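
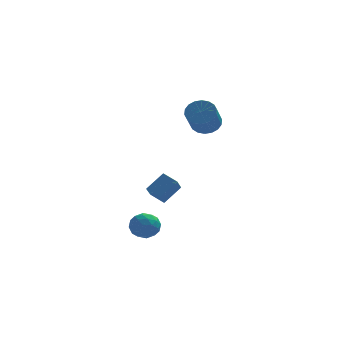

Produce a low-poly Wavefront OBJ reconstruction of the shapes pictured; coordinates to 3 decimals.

v -4.727 -0.627 -3.453
v -4.306 -0.208 -4.107
v -3.674 -1.592 -3.393
v -3.253 -1.173 -4.047
v -3.322 -0.794 -3.252
v -3.972 -0.198 -3.289
v -4.008 -1.602 -4.211
v -4.658 -1.006 -4.248
v -3.862 -0.811 -4.575
v -3.438 -0.312 -3.983
v -4.542 -1.488 -3.517
v -4.118 -0.989 -2.925
v -4.609 -0.333 -3.785
v -3.371 -1.467 -3.715
v -3.411 -1.244 -3.248
v -3.164 -0.998 -3.632
v -4.412 -0.327 -3.304
v -4.165 -0.081 -3.689
v -3.587 -0.425 -3.187
v -3.815 -1.719 -3.811
v -3.568 -1.473 -4.196
v -4.816 -0.802 -3.868
v -4.569 -0.556 -4.252
v -4.393 -1.375 -4.313
v -4.1 -0.441 -4.445
v -3.482 -1.008 -4.41
v -3.925 -1.26 -4.506
v -4.308 -0.91 -4.528
v -3.851 -0.148 -4.097
v -3.232 -0.715 -4.062
v -3.272 -0.492 -3.595
v -3.655 -0.141 -3.616
v -3.59 -0.502 -4.372
v -4.748 -1.085 -3.438
v -4.129 -1.652 -3.403
v -4.325 -1.659 -3.884
v -4.708 -1.308 -3.905
v -4.498 -0.792 -3.09
v -3.88 -1.359 -3.055
v -3.672 -0.89 -2.972
v -4.055 -0.54 -2.994
v -4.39 -1.298 -3.128
v -0.557 2.509 2.359
v 0.288 2.423 2.545
v -0.098 1.146 3.708
v -0.943 1.231 3.521
v 0.171 2.69 2.799
v -0.215 1.413 3.962
v -0.091 2.921 2.966
v -0.477 1.644 4.129
v -0.445 3.071 3.013
v -0.831 1.793 4.176
v -0.821 3.109 2.93
v -1.207 1.832 4.093
v -1.145 3.028 2.734
v -1.531 1.751 3.897
v -1.353 2.845 2.463
v -1.739 1.567 3.626
v -1.402 2.594 2.172
v -1.788 1.317 3.335
v -1.285 2.327 1.918
v -1.671 1.05 3.081
v -1.023 2.096 1.751
v -1.409 0.819 2.914
v -0.669 1.947 1.704
v -1.055 0.669 2.867
v -0.293 1.908 1.787
v -0.679 0.631 2.95
v 0.031 1.989 1.983
v -0.355 0.712 3.146
v 0.239 2.173 2.254
v -0.147 0.895 3.417
v -3.614 0.68 -2.156
v -3.872 -0.193 -1.39
v -2.699 1.186 -1.272
v -2.956 0.313 -0.505
v -2.924 0.127 -2.555
v -3.181 -0.746 -1.788
v -2.008 0.633 -1.67
v -2.266 -0.24 -0.904
f 1 38 17
f 38 12 41
f 17 41 6
f 38 41 17
f 1 17 13
f 17 6 18
f 13 18 2
f 17 18 13
f 1 13 22
f 13 2 23
f 22 23 8
f 13 23 22
f 1 22 34
f 22 8 37
f 34 37 11
f 22 37 34
f 1 34 38
f 34 11 42
f 38 42 12
f 34 42 38
f 2 18 29
f 18 6 32
f 29 32 10
f 18 32 29
f 6 41 19
f 41 12 40
f 19 40 5
f 41 40 19
f 12 42 39
f 42 11 35
f 39 35 3
f 42 35 39
f 11 37 36
f 37 8 24
f 36 24 7
f 37 24 36
f 8 23 28
f 23 2 25
f 28 25 9
f 23 25 28
f 4 30 16
f 30 10 31
f 16 31 5
f 30 31 16
f 4 16 14
f 16 5 15
f 14 15 3
f 16 15 14
f 4 14 21
f 14 3 20
f 21 20 7
f 14 20 21
f 4 21 26
f 21 7 27
f 26 27 9
f 21 27 26
f 4 26 30
f 26 9 33
f 30 33 10
f 26 33 30
f 5 31 19
f 31 10 32
f 19 32 6
f 31 32 19
f 3 15 39
f 15 5 40
f 39 40 12
f 15 40 39
f 7 20 36
f 20 3 35
f 36 35 11
f 20 35 36
f 9 27 28
f 27 7 24
f 28 24 8
f 27 24 28
f 10 33 29
f 33 9 25
f 29 25 2
f 33 25 29
f 44 43 47
f 44 47 45
f 45 47 48
f 45 48 46
f 47 43 49
f 47 49 48
f 48 49 50
f 48 50 46
f 49 43 51
f 49 51 50
f 50 51 52
f 50 52 46
f 51 43 53
f 51 53 52
f 52 53 54
f 52 54 46
f 53 43 55
f 53 55 54
f 54 55 56
f 54 56 46
f 55 43 57
f 55 57 56
f 56 57 58
f 56 58 46
f 57 43 59
f 57 59 58
f 58 59 60
f 58 60 46
f 59 43 61
f 59 61 60
f 60 61 62
f 60 62 46
f 61 43 63
f 61 63 62
f 62 63 64
f 62 64 46
f 63 43 65
f 63 65 64
f 64 65 66
f 64 66 46
f 65 43 67
f 65 67 66
f 66 67 68
f 66 68 46
f 67 43 69
f 67 69 68
f 68 69 70
f 68 70 46
f 69 43 71
f 69 71 70
f 70 71 72
f 70 72 46
f 71 43 44
f 71 44 72
f 72 44 45
f 72 45 46
f 74 76 73
f 77 74 73
f 73 76 75
f 75 77 73
f 74 80 76
f 78 74 77
f 78 80 74
f 76 80 75
f 79 77 75
f 75 80 79
f 79 78 77
f 80 78 79



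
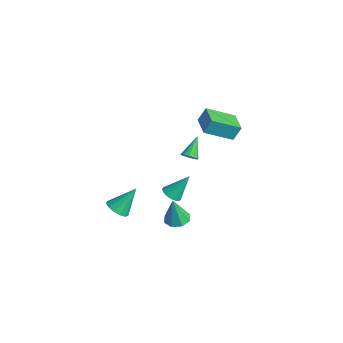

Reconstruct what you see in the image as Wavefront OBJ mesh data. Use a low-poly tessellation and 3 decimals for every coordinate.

v -3.525 -1.671 -4.529
v -3.013 -2.17 -4.128
v -3.435 -0.409 -3.071
v -2.748 -1.892 -4.385
v -2.73 -1.544 -4.688
v -2.965 -1.236 -4.94
v -3.377 -1.066 -5.062
v -3.836 -1.088 -5.014
v -4.196 -1.295 -4.813
v -4.343 -1.622 -4.521
v -4.23 -1.964 -4.232
v -3.894 -2.213 -4.037
v -3.44 -2.29 -3.998
v 0.492 -0.219 -0.406
v 0.958 0.108 -0.74
v 0.748 0.819 0.966
v 0.747 0.242 -0.803
v 0.498 0.306 -0.805
v 0.248 0.291 -0.747
v 0.035 0.197 -0.636
v -0.109 0.04 -0.491
v -0.161 -0.156 -0.333
v -0.113 -0.362 -0.185
v 0.026 -0.546 -0.072
v 0.237 -0.681 -0.009
v 0.486 -0.745 -0.007
v 0.736 -0.729 -0.066
v 0.95 -0.636 -0.176
v 1.093 -0.479 -0.322
v 1.145 -0.283 -0.48
v 1.098 -0.077 -0.627
v -1.352 2.597 3.756
v -1.269 3.089 4.669
v -0.758 4.237 2.819
v -0.675 4.729 3.731
v 0.055 2.151 3.869
v 0.138 2.643 4.781
v 0.649 3.791 2.931
v 0.732 4.283 3.844
v -3.154 3.101 -1.382
v -2.842 2.895 -0.952
v -3.866 4.079 -0.398
v -2.675 3.14 -1.075
v -2.66 3.373 -1.295
v -2.802 3.519 -1.544
v -3.055 3.533 -1.74
v -3.34 3.41 -1.824
v -3.565 3.188 -1.767
v -3.66 2.939 -1.588
v -3.594 2.741 -1.343
v -3.388 2.658 -1.111
v -3.108 2.715 -0.965
v 0.581 0.104 -2.845
v 1.049 -0.553 -2.916
v 0.499 -0.144 -1.075
v 1.379 -0.036 -2.828
v 1.241 0.564 -2.75
v 0.717 0.894 -2.728
v 0.113 0.761 -2.775
v -0.217 0.244 -2.863
v -0.079 -0.356 -2.94
v 0.445 -0.686 -2.962
f 2 1 4
f 2 4 3
f 4 1 5
f 4 5 3
f 5 1 6
f 5 6 3
f 6 1 7
f 6 7 3
f 7 1 8
f 7 8 3
f 8 1 9
f 8 9 3
f 9 1 10
f 9 10 3
f 10 1 11
f 10 11 3
f 11 1 12
f 11 12 3
f 12 1 13
f 12 13 3
f 13 1 2
f 13 2 3
f 15 14 17
f 15 17 16
f 17 14 18
f 17 18 16
f 18 14 19
f 18 19 16
f 19 14 20
f 19 20 16
f 20 14 21
f 20 21 16
f 21 14 22
f 21 22 16
f 22 14 23
f 22 23 16
f 23 14 24
f 23 24 16
f 24 14 25
f 24 25 16
f 25 14 26
f 25 26 16
f 26 14 27
f 26 27 16
f 27 14 28
f 27 28 16
f 28 14 29
f 28 29 16
f 29 14 30
f 29 30 16
f 30 14 31
f 30 31 16
f 31 14 15
f 31 15 16
f 33 35 32
f 36 33 32
f 32 35 34
f 34 36 32
f 33 39 35
f 37 33 36
f 37 39 33
f 35 39 34
f 38 36 34
f 34 39 38
f 38 37 36
f 39 37 38
f 41 40 43
f 41 43 42
f 43 40 44
f 43 44 42
f 44 40 45
f 44 45 42
f 45 40 46
f 45 46 42
f 46 40 47
f 46 47 42
f 47 40 48
f 47 48 42
f 48 40 49
f 48 49 42
f 49 40 50
f 49 50 42
f 50 40 51
f 50 51 42
f 51 40 52
f 51 52 42
f 52 40 41
f 52 41 42
f 54 53 56
f 54 56 55
f 56 53 57
f 56 57 55
f 57 53 58
f 57 58 55
f 58 53 59
f 58 59 55
f 59 53 60
f 59 60 55
f 60 53 61
f 60 61 55
f 61 53 62
f 61 62 55
f 62 53 54
f 62 54 55



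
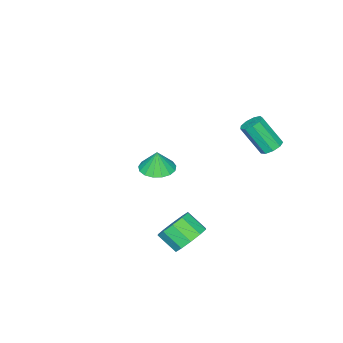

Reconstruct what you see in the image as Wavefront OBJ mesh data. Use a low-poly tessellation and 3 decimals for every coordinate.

v -1.514 -3.372 -3.229
v -0.746 -3.801 -3.258
v -1.446 -3.328 -2.111
v -0.635 -3.395 -3.28
v -0.726 -2.984 -3.291
v -0.998 -2.662 -3.288
v -1.387 -2.502 -3.271
v -1.806 -2.542 -3.244
v -2.157 -2.772 -3.214
v -2.361 -3.14 -3.187
v -2.371 -3.561 -3.17
v -2.185 -3.938 -3.166
v -1.844 -4.186 -3.176
v -1.428 -4.248 -3.199
v -1.032 -4.109 -3.228
v 2.826 2.073 -2.92
v 3.707 2.268 -2.804
v 3.816 1.361 -2.105
v 2.934 1.167 -2.22
v 3.416 2.539 -2.407
v 3.525 1.633 -1.708
v 2.899 2.633 -2.206
v 3.008 1.726 -1.506
v 2.355 2.513 -2.277
v 2.463 1.606 -1.578
v 1.99 2.225 -2.594
v 2.098 1.318 -1.894
v 1.944 1.879 -3.035
v 2.053 0.972 -2.336
v 2.235 1.607 -3.432
v 2.344 0.701 -2.733
v 2.752 1.514 -3.634
v 2.861 0.607 -2.934
v 3.297 1.634 -3.562
v 3.405 0.727 -2.863
v 3.662 1.922 -3.246
v 3.77 1.015 -2.546
v -2.12 2.623 0.561
v -1.552 2.714 0.489
v -1.232 1.807 1.867
v -1.8 1.717 1.939
v -1.707 3.001 0.714
v -1.387 2.094 2.092
v -2.056 3.112 0.868
v -1.736 2.205 2.245
v -2.435 2.994 0.878
v -2.115 2.087 2.256
v -2.666 2.702 0.74
v -2.346 1.796 2.118
v -2.642 2.374 0.518
v -2.322 1.467 1.896
v -2.374 2.163 0.317
v -2.054 1.256 1.694
v -1.987 2.167 0.23
v -1.667 1.26 1.607
v -1.662 2.384 0.298
v -1.342 1.478 1.675
f 2 1 4
f 2 4 3
f 4 1 5
f 4 5 3
f 5 1 6
f 5 6 3
f 6 1 7
f 6 7 3
f 7 1 8
f 7 8 3
f 8 1 9
f 8 9 3
f 9 1 10
f 9 10 3
f 10 1 11
f 10 11 3
f 11 1 12
f 11 12 3
f 12 1 13
f 12 13 3
f 13 1 14
f 13 14 3
f 14 1 15
f 14 15 3
f 15 1 2
f 15 2 3
f 17 16 20
f 17 20 18
f 18 20 21
f 18 21 19
f 20 16 22
f 20 22 21
f 21 22 23
f 21 23 19
f 22 16 24
f 22 24 23
f 23 24 25
f 23 25 19
f 24 16 26
f 24 26 25
f 25 26 27
f 25 27 19
f 26 16 28
f 26 28 27
f 27 28 29
f 27 29 19
f 28 16 30
f 28 30 29
f 29 30 31
f 29 31 19
f 30 16 32
f 30 32 31
f 31 32 33
f 31 33 19
f 32 16 34
f 32 34 33
f 33 34 35
f 33 35 19
f 34 16 36
f 34 36 35
f 35 36 37
f 35 37 19
f 36 16 17
f 36 17 37
f 37 17 18
f 37 18 19
f 39 38 42
f 39 42 40
f 40 42 43
f 40 43 41
f 42 38 44
f 42 44 43
f 43 44 45
f 43 45 41
f 44 38 46
f 44 46 45
f 45 46 47
f 45 47 41
f 46 38 48
f 46 48 47
f 47 48 49
f 47 49 41
f 48 38 50
f 48 50 49
f 49 50 51
f 49 51 41
f 50 38 52
f 50 52 51
f 51 52 53
f 51 53 41
f 52 38 54
f 52 54 53
f 53 54 55
f 53 55 41
f 54 38 56
f 54 56 55
f 55 56 57
f 55 57 41
f 56 38 39
f 56 39 57
f 57 39 40
f 57 40 41



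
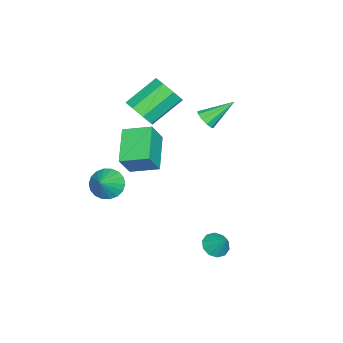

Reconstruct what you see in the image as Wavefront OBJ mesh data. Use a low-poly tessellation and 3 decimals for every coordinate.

v -2.703 0.239 1.38
v -2.458 -0.067 1.899
v -3.477 1.521 2.5
v -2.188 0.204 1.776
v -2.115 0.488 1.502
v -2.266 0.677 1.181
v -2.584 0.698 0.936
v -2.947 0.544 0.861
v -3.217 0.274 0.985
v -3.29 -0.01 1.259
v -3.139 -0.199 1.58
v -2.822 -0.221 1.824
v 3.404 -2.835 0.199
v 3.936 -2.491 -0.454
v 4.456 -2.825 1.061
v 3.787 -2.159 -0.276
v 3.562 -1.962 -0.003
v 3.305 -1.937 0.31
v 3.069 -2.09 0.6
v 2.898 -2.391 0.812
v 2.828 -2.779 0.902
v 2.872 -3.179 0.853
v 3.021 -3.51 0.674
v 3.246 -3.708 0.402
v 3.502 -3.733 0.089
v 3.739 -3.58 -0.202
v 3.909 -3.279 -0.413
v 3.98 -2.891 -0.503
v 2.543 2.427 -3.778
v 3.118 1.952 -3.7
v 2.977 3.113 -2.802
v 3.248 2.286 -3.993
v 3.109 2.675 -4.204
v 2.753 2.969 -4.252
v 2.318 3.055 -4.12
v 1.968 2.902 -3.857
v 1.838 2.567 -3.564
v 1.977 2.179 -3.353
v 2.333 1.885 -3.304
v 2.768 1.798 -3.437
v -1.762 -3.317 -0.34
v -1.915 -1.78 0.116
v 0.112 -2.838 -1.324
v -0.041 -1.302 -0.868
v -1.019 -3.618 0.928
v -1.172 -2.082 1.384
v 0.855 -3.14 -0.056
v 0.702 -1.603 0.4
v -1.727 -2.956 1.81
v -1.125 -3.094 2.597
v -2.452 -1.922 3.817
v -3.053 -1.784 3.03
v -0.942 -2.469 2.195
v -2.269 -1.297 3.415
v -1.219 -2.129 1.568
v -2.546 -0.957 2.787
v -1.793 -2.274 1.082
v -3.12 -1.101 2.302
v -2.328 -2.818 1.023
v -3.655 -1.646 2.243
v -2.511 -3.443 1.425
v -3.838 -2.271 2.645
v -2.234 -3.783 2.053
v -3.561 -2.611 3.272
v -1.66 -3.639 2.538
v -2.987 -2.466 3.758
f 2 1 4
f 2 4 3
f 4 1 5
f 4 5 3
f 5 1 6
f 5 6 3
f 6 1 7
f 6 7 3
f 7 1 8
f 7 8 3
f 8 1 9
f 8 9 3
f 9 1 10
f 9 10 3
f 10 1 11
f 10 11 3
f 11 1 12
f 11 12 3
f 12 1 2
f 12 2 3
f 14 13 16
f 14 16 15
f 16 13 17
f 16 17 15
f 17 13 18
f 17 18 15
f 18 13 19
f 18 19 15
f 19 13 20
f 19 20 15
f 20 13 21
f 20 21 15
f 21 13 22
f 21 22 15
f 22 13 23
f 22 23 15
f 23 13 24
f 23 24 15
f 24 13 25
f 24 25 15
f 25 13 26
f 25 26 15
f 26 13 27
f 26 27 15
f 27 13 28
f 27 28 15
f 28 13 14
f 28 14 15
f 30 29 32
f 30 32 31
f 32 29 33
f 32 33 31
f 33 29 34
f 33 34 31
f 34 29 35
f 34 35 31
f 35 29 36
f 35 36 31
f 36 29 37
f 36 37 31
f 37 29 38
f 37 38 31
f 38 29 39
f 38 39 31
f 39 29 40
f 39 40 31
f 40 29 30
f 40 30 31
f 42 44 41
f 45 42 41
f 41 44 43
f 43 45 41
f 42 48 44
f 46 42 45
f 46 48 42
f 44 48 43
f 47 45 43
f 43 48 47
f 47 46 45
f 48 46 47
f 50 49 53
f 50 53 51
f 51 53 54
f 51 54 52
f 53 49 55
f 53 55 54
f 54 55 56
f 54 56 52
f 55 49 57
f 55 57 56
f 56 57 58
f 56 58 52
f 57 49 59
f 57 59 58
f 58 59 60
f 58 60 52
f 59 49 61
f 59 61 60
f 60 61 62
f 60 62 52
f 61 49 63
f 61 63 62
f 62 63 64
f 62 64 52
f 63 49 65
f 63 65 64
f 64 65 66
f 64 66 52
f 65 49 50
f 65 50 66
f 66 50 51
f 66 51 52



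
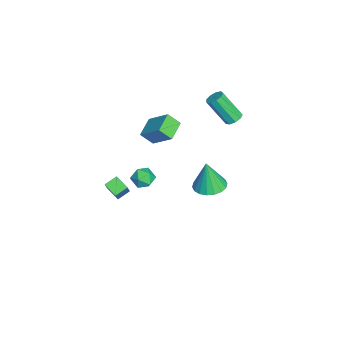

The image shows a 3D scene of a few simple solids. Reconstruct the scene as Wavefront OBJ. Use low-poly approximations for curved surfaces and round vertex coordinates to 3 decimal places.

v -2.874 -0.421 1.113
v -2.874 -1.137 1.839
v -2.142 0.695 2.213
v -2.142 -0.021 2.94
v -1.678 -0.819 0.72
v -1.678 -1.535 1.447
v -0.946 0.297 1.821
v -0.946 -0.419 2.547
v 1.835 -2.388 0.49
v 2.749 -2.414 1.655
v 2.383 -1.76 0.075
v 3.296 -1.787 1.24
v 2.264 -2.993 0.14
v 3.177 -3.02 1.305
v 2.811 -2.366 -0.275
v 3.725 -2.392 0.89
v -2.574 3.648 2.412
v -2.038 3.758 2.571
v -2.289 2.642 4.187
v -2.826 2.532 4.028
v -2.279 4.027 2.719
v -2.53 2.91 4.335
v -2.658 4.118 2.724
v -2.909 3.002 4.34
v -2.998 3.99 2.582
v -3.249 2.873 4.198
v -3.14 3.702 2.361
v -3.391 2.585 3.977
v -3.017 3.388 2.164
v -3.268 2.272 3.78
v -2.687 3.197 2.083
v -2.938 2.08 3.699
v -2.305 3.216 2.156
v -2.556 2.1 3.772
v -2.048 3.438 2.349
v -2.299 2.322 3.964
v 1.999 -0.353 1.039
v 2.306 -0.668 1.642
v 1.954 -1.432 0.498
v 2.261 -1.747 1.101
v 1.566 -1.476 1.134
v 1.594 -0.809 1.468
v 2.666 -1.291 0.672
v 2.694 -0.624 1.006
v 2.718 -1.248 1.415
v 2.038 -1.362 1.701
v 2.222 -0.738 0.439
v 1.542 -0.852 0.725
v -3.873 2.286 -4.878
v -3.325 1.419 -4.975
v -3.887 2.054 -2.882
v -3.001 1.741 -4.936
v -2.85 2.17 -4.885
v -2.901 2.623 -4.833
v -3.145 3.008 -4.79
v -3.533 3.251 -4.764
v -3.989 3.302 -4.761
v -4.421 3.152 -4.782
v -4.746 2.831 -4.821
v -4.897 2.401 -4.872
v -4.846 1.948 -4.924
v -4.602 1.563 -4.967
v -4.214 1.32 -4.992
v -3.758 1.269 -4.995
f 2 4 1
f 5 2 1
f 1 4 3
f 3 5 1
f 2 8 4
f 6 2 5
f 6 8 2
f 4 8 3
f 7 5 3
f 3 8 7
f 7 6 5
f 8 6 7
f 10 12 9
f 13 10 9
f 9 12 11
f 11 13 9
f 10 16 12
f 14 10 13
f 14 16 10
f 12 16 11
f 15 13 11
f 11 16 15
f 15 14 13
f 16 14 15
f 18 17 21
f 18 21 19
f 19 21 22
f 19 22 20
f 21 17 23
f 21 23 22
f 22 23 24
f 22 24 20
f 23 17 25
f 23 25 24
f 24 25 26
f 24 26 20
f 25 17 27
f 25 27 26
f 26 27 28
f 26 28 20
f 27 17 29
f 27 29 28
f 28 29 30
f 28 30 20
f 29 17 31
f 29 31 30
f 30 31 32
f 30 32 20
f 31 17 33
f 31 33 32
f 32 33 34
f 32 34 20
f 33 17 35
f 33 35 34
f 34 35 36
f 34 36 20
f 35 17 18
f 35 18 36
f 36 18 19
f 36 19 20
f 37 48 42
f 37 42 38
f 37 38 44
f 37 44 47
f 37 47 48
f 38 42 46
f 42 48 41
f 48 47 39
f 47 44 43
f 44 38 45
f 40 46 41
f 40 41 39
f 40 39 43
f 40 43 45
f 40 45 46
f 41 46 42
f 39 41 48
f 43 39 47
f 45 43 44
f 46 45 38
f 50 49 52
f 50 52 51
f 52 49 53
f 52 53 51
f 53 49 54
f 53 54 51
f 54 49 55
f 54 55 51
f 55 49 56
f 55 56 51
f 56 49 57
f 56 57 51
f 57 49 58
f 57 58 51
f 58 49 59
f 58 59 51
f 59 49 60
f 59 60 51
f 60 49 61
f 60 61 51
f 61 49 62
f 61 62 51
f 62 49 63
f 62 63 51
f 63 49 64
f 63 64 51
f 64 49 50
f 64 50 51



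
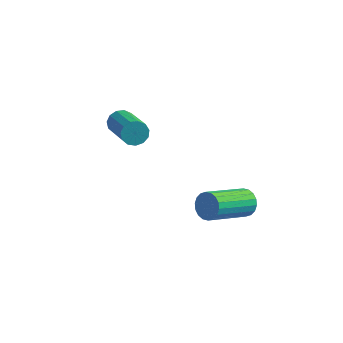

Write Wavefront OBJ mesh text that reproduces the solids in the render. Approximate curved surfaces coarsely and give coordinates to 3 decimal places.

v 1.278 -0.075 -2.733
v 1.754 -0.102 -2.306
v 0.778 -1.731 -1.32
v 0.302 -1.705 -1.747
v 1.571 0.08 -2.186
v 0.596 -1.549 -1.2
v 1.33 0.232 -2.174
v 0.355 -1.398 -1.188
v 1.079 0.322 -2.273
v 0.103 -1.307 -1.287
v 0.867 0.334 -2.463
v -0.108 -1.295 -1.476
v 0.736 0.265 -2.706
v -0.239 -1.364 -1.72
v 0.713 0.128 -2.955
v -0.262 -1.501 -1.969
v 0.802 -0.049 -3.16
v -0.174 -1.678 -2.174
v 0.984 -0.231 -3.28
v 0.009 -1.86 -2.294
v 1.225 -0.382 -3.292
v 0.25 -2.012 -2.306
v 1.477 -0.473 -3.193
v 0.501 -2.102 -2.207
v 1.688 -0.485 -3.004
v 0.713 -2.114 -2.017
v 1.819 -0.416 -2.76
v 0.844 -2.045 -1.774
v 1.842 -0.279 -2.511
v 0.867 -1.908 -1.525
v -4.184 0.628 -0.097
v -3.834 0.61 -0.56
v -2.647 -0.806 0.395
v -2.996 -0.788 0.857
v -3.714 0.842 -0.363
v -2.527 -0.574 0.592
v -3.744 1.007 -0.082
v -2.557 -0.41 0.873
v -3.914 1.051 0.194
v -2.727 -0.365 1.149
v -4.169 0.961 0.378
v -2.982 -0.455 1.332
v -4.428 0.765 0.41
v -3.241 -0.651 1.365
v -4.61 0.526 0.282
v -3.423 -0.89 1.237
v -4.657 0.319 0.033
v -3.47 -1.097 0.988
v -4.553 0.211 -0.257
v -3.366 -1.206 0.698
v -4.332 0.235 -0.497
v -3.145 -1.182 0.458
v -4.064 0.383 -0.609
v -2.877 -1.033 0.345
f 2 1 5
f 2 5 3
f 3 5 6
f 3 6 4
f 5 1 7
f 5 7 6
f 6 7 8
f 6 8 4
f 7 1 9
f 7 9 8
f 8 9 10
f 8 10 4
f 9 1 11
f 9 11 10
f 10 11 12
f 10 12 4
f 11 1 13
f 11 13 12
f 12 13 14
f 12 14 4
f 13 1 15
f 13 15 14
f 14 15 16
f 14 16 4
f 15 1 17
f 15 17 16
f 16 17 18
f 16 18 4
f 17 1 19
f 17 19 18
f 18 19 20
f 18 20 4
f 19 1 21
f 19 21 20
f 20 21 22
f 20 22 4
f 21 1 23
f 21 23 22
f 22 23 24
f 22 24 4
f 23 1 25
f 23 25 24
f 24 25 26
f 24 26 4
f 25 1 27
f 25 27 26
f 26 27 28
f 26 28 4
f 27 1 29
f 27 29 28
f 28 29 30
f 28 30 4
f 29 1 2
f 29 2 30
f 30 2 3
f 30 3 4
f 32 31 35
f 32 35 33
f 33 35 36
f 33 36 34
f 35 31 37
f 35 37 36
f 36 37 38
f 36 38 34
f 37 31 39
f 37 39 38
f 38 39 40
f 38 40 34
f 39 31 41
f 39 41 40
f 40 41 42
f 40 42 34
f 41 31 43
f 41 43 42
f 42 43 44
f 42 44 34
f 43 31 45
f 43 45 44
f 44 45 46
f 44 46 34
f 45 31 47
f 45 47 46
f 46 47 48
f 46 48 34
f 47 31 49
f 47 49 48
f 48 49 50
f 48 50 34
f 49 31 51
f 49 51 50
f 50 51 52
f 50 52 34
f 51 31 53
f 51 53 52
f 52 53 54
f 52 54 34
f 53 31 32
f 53 32 54
f 54 32 33
f 54 33 34



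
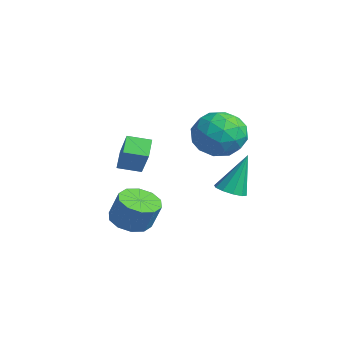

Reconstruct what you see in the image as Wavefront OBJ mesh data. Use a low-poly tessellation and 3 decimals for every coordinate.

v 1.369 3.009 -0.106
v 1.773 3.516 -0.311
v 1.311 3.771 1.666
v 1.375 3.634 -0.375
v 0.974 3.513 -0.336
v 0.724 3.2 -0.209
v 0.72 2.814 -0.043
v 0.964 2.502 0.099
v 1.362 2.384 0.162
v 1.763 2.505 0.123
v 2.013 2.818 -0.003
v 2.017 3.204 -0.169
v -0.545 -0.425 -1.908
v 0.253 -0.163 -2.257
v 0.704 0.086 -1.042
v -0.095 -0.175 -0.692
v -0.08 0.29 -2.226
v 0.371 0.539 -1.011
v -0.59 0.469 -2.074
v -0.14 0.718 -0.858
v -1.084 0.307 -1.858
v -0.634 0.556 -0.643
v -1.372 -0.134 -1.661
v -0.921 0.115 -0.446
v -1.344 -0.686 -1.558
v -0.893 -0.437 -0.343
v -1.011 -1.139 -1.589
v -0.56 -0.89 -0.374
v -0.5 -1.318 -1.742
v -0.05 -1.069 -0.526
v -0.006 -1.156 -1.957
v 0.444 -0.907 -0.742
v 0.281 -0.715 -2.154
v 0.732 -0.466 -0.939
v -1.723 -0.521 0.487
v -2.405 -0.104 1.054
v -1.347 0.4 0.262
v -2.029 0.817 0.829
v -0.731 -0.617 1.751
v -1.413 -0.2 2.318
v -0.355 0.304 1.526
v -1.037 0.721 2.093
v 0.623 2.836 3.144
v 1.532 3.369 2.619
v 1.768 1.411 3.681
v 2.677 1.944 3.156
v 2.2 2.412 4.125
v 1.493 3.293 3.794
v 1.807 1.487 2.506
v 1.1 2.368 2.175
v 2.265 2.535 2.225
v 2.507 3.107 3.226
v 0.793 1.673 3.074
v 1.035 2.245 4.075
v 0.977 3.228 2.835
v 2.323 1.552 3.465
v 2.042 1.827 4.035
v 2.577 2.141 3.727
v 0.954 3.183 3.525
v 1.488 3.496 3.216
v 1.881 2.934 4.102
v 1.812 1.284 3.084
v 2.346 1.597 2.775
v 0.723 2.639 2.573
v 1.258 2.953 2.265
v 1.419 1.846 2.198
v 1.942 3.051 2.294
v 2.615 2.213 2.61
v 2.104 1.945 2.228
v 1.688 2.463 2.033
v 2.085 3.387 2.883
v 2.758 2.549 3.198
v 2.477 2.824 3.768
v 2.061 3.342 3.573
v 2.515 2.897 2.651
v 0.542 2.231 3.102
v 1.215 1.393 3.417
v 1.239 1.438 2.727
v 0.823 1.956 2.532
v 0.685 2.567 3.69
v 1.358 1.729 4.006
v 1.612 2.317 4.267
v 1.196 2.835 4.072
v 0.785 1.883 3.649
f 2 1 4
f 2 4 3
f 4 1 5
f 4 5 3
f 5 1 6
f 5 6 3
f 6 1 7
f 6 7 3
f 7 1 8
f 7 8 3
f 8 1 9
f 8 9 3
f 9 1 10
f 9 10 3
f 10 1 11
f 10 11 3
f 11 1 12
f 11 12 3
f 12 1 2
f 12 2 3
f 14 13 17
f 14 17 15
f 15 17 18
f 15 18 16
f 17 13 19
f 17 19 18
f 18 19 20
f 18 20 16
f 19 13 21
f 19 21 20
f 20 21 22
f 20 22 16
f 21 13 23
f 21 23 22
f 22 23 24
f 22 24 16
f 23 13 25
f 23 25 24
f 24 25 26
f 24 26 16
f 25 13 27
f 25 27 26
f 26 27 28
f 26 28 16
f 27 13 29
f 27 29 28
f 28 29 30
f 28 30 16
f 29 13 31
f 29 31 30
f 30 31 32
f 30 32 16
f 31 13 33
f 31 33 32
f 32 33 34
f 32 34 16
f 33 13 14
f 33 14 34
f 34 14 15
f 34 15 16
f 36 38 35
f 39 36 35
f 35 38 37
f 37 39 35
f 36 42 38
f 40 36 39
f 40 42 36
f 38 42 37
f 41 39 37
f 37 42 41
f 41 40 39
f 42 40 41
f 43 80 59
f 80 54 83
f 59 83 48
f 80 83 59
f 43 59 55
f 59 48 60
f 55 60 44
f 59 60 55
f 43 55 64
f 55 44 65
f 64 65 50
f 55 65 64
f 43 64 76
f 64 50 79
f 76 79 53
f 64 79 76
f 43 76 80
f 76 53 84
f 80 84 54
f 76 84 80
f 44 60 71
f 60 48 74
f 71 74 52
f 60 74 71
f 48 83 61
f 83 54 82
f 61 82 47
f 83 82 61
f 54 84 81
f 84 53 77
f 81 77 45
f 84 77 81
f 53 79 78
f 79 50 66
f 78 66 49
f 79 66 78
f 50 65 70
f 65 44 67
f 70 67 51
f 65 67 70
f 46 72 58
f 72 52 73
f 58 73 47
f 72 73 58
f 46 58 56
f 58 47 57
f 56 57 45
f 58 57 56
f 46 56 63
f 56 45 62
f 63 62 49
f 56 62 63
f 46 63 68
f 63 49 69
f 68 69 51
f 63 69 68
f 46 68 72
f 68 51 75
f 72 75 52
f 68 75 72
f 47 73 61
f 73 52 74
f 61 74 48
f 73 74 61
f 45 57 81
f 57 47 82
f 81 82 54
f 57 82 81
f 49 62 78
f 62 45 77
f 78 77 53
f 62 77 78
f 51 69 70
f 69 49 66
f 70 66 50
f 69 66 70
f 52 75 71
f 75 51 67
f 71 67 44
f 75 67 71



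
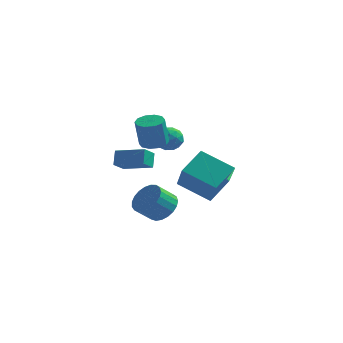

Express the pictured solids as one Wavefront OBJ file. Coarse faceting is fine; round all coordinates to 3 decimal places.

v 0.661 -2.824 -0.237
v 1.547 -3.139 0.101
v 0.946 -3.912 0.956
v 0.059 -3.596 0.617
v 1.473 -2.811 0.345
v 0.872 -3.584 1.2
v 1.259 -2.485 0.489
v 0.657 -3.258 1.344
v 0.941 -2.218 0.507
v 0.339 -2.991 1.362
v 0.574 -2.055 0.397
v -0.027 -2.828 1.252
v 0.223 -2.025 0.176
v -0.378 -2.798 1.031
v -0.053 -2.134 -0.115
v -0.654 -2.906 0.74
v -0.205 -2.361 -0.428
v -0.807 -3.134 0.427
v -0.208 -2.669 -0.708
v -0.809 -3.442 0.147
v -0.06 -3.003 -0.907
v -0.662 -3.776 -0.052
v 0.212 -3.306 -0.99
v -0.39 -4.079 -0.135
v 0.562 -3.526 -0.942
v -0.04 -4.299 -0.087
v 0.928 -3.624 -0.773
v 0.327 -4.397 0.082
v 1.249 -3.584 -0.511
v 0.648 -4.357 0.344
v 1.468 -3.413 -0.202
v 0.867 -4.186 0.653
v -2.154 2.462 2.171
v -1.356 2.274 2.158
v -1.427 1.85 3.896
v -2.226 2.038 3.909
v -1.4 2.765 2.276
v -1.471 2.341 4.014
v -1.732 3.14 2.354
v -1.803 2.716 4.092
v -2.225 3.256 2.362
v -2.296 2.832 4.1
v -2.691 3.069 2.297
v -2.762 2.645 4.035
v -2.953 2.65 2.184
v -3.024 2.226 3.922
v -2.909 2.159 2.066
v -2.98 1.735 3.804
v -2.577 1.784 1.988
v -2.648 1.36 3.726
v -2.084 1.668 1.98
v -2.155 1.244 3.718
v -1.618 1.855 2.045
v -1.689 1.431 3.783
v 2.136 -3.873 2.953
v 2.587 -2.461 3.903
v 1.331 -2.608 1.455
v 1.781 -1.196 2.404
v 3.959 -3.824 2.016
v 4.409 -2.412 2.965
v 3.153 -2.559 0.517
v 3.604 -1.147 1.467
v -3.742 1.895 0.162
v -3.895 0.964 0.767
v -3.904 2.462 0.994
v -4.058 1.532 1.599
v -1.962 1.848 0.541
v -2.116 0.918 1.146
v -2.125 2.416 1.373
v -2.278 1.485 1.978
v -1.945 4.357 2.394
v -1.26 3.911 2.701
v -2.28 3.269 1.559
v -1.595 2.823 1.866
v -2.278 2.985 2.384
v -2.071 3.657 2.9
v -1.469 3.523 1.36
v -1.262 4.195 1.876
v -0.966 3.396 2.061
v -1.466 3.063 2.695
v -2.074 4.117 1.565
v -2.574 3.784 2.199
v -1.574 4.23 2.621
v -1.966 2.95 1.639
v -2.368 3.045 1.944
v -1.965 2.783 2.124
v -2.05 4.08 2.738
v -1.648 3.818 2.919
v -2.246 3.274 2.732
v -1.892 3.362 1.341
v -1.49 3.1 1.522
v -1.575 4.397 2.136
v -1.172 4.135 2.316
v -1.294 3.906 1.528
v -0.998 3.665 2.425
v -1.194 3.025 1.934
v -1.12 3.436 1.637
v -0.999 3.832 1.94
v -1.292 3.469 2.798
v -1.488 2.829 2.307
v -1.89 2.925 2.611
v -1.768 3.32 2.915
v -1.119 3.166 2.422
v -2.052 4.351 1.953
v -2.248 3.711 1.462
v -1.772 3.86 1.345
v -1.65 4.255 1.649
v -2.346 4.155 2.326
v -2.542 3.515 1.835
v -2.541 3.348 2.32
v -2.42 3.744 2.623
v -2.421 4.014 1.838
f 2 1 5
f 2 5 3
f 3 5 6
f 3 6 4
f 5 1 7
f 5 7 6
f 6 7 8
f 6 8 4
f 7 1 9
f 7 9 8
f 8 9 10
f 8 10 4
f 9 1 11
f 9 11 10
f 10 11 12
f 10 12 4
f 11 1 13
f 11 13 12
f 12 13 14
f 12 14 4
f 13 1 15
f 13 15 14
f 14 15 16
f 14 16 4
f 15 1 17
f 15 17 16
f 16 17 18
f 16 18 4
f 17 1 19
f 17 19 18
f 18 19 20
f 18 20 4
f 19 1 21
f 19 21 20
f 20 21 22
f 20 22 4
f 21 1 23
f 21 23 22
f 22 23 24
f 22 24 4
f 23 1 25
f 23 25 24
f 24 25 26
f 24 26 4
f 25 1 27
f 25 27 26
f 26 27 28
f 26 28 4
f 27 1 29
f 27 29 28
f 28 29 30
f 28 30 4
f 29 1 31
f 29 31 30
f 30 31 32
f 30 32 4
f 31 1 2
f 31 2 32
f 32 2 3
f 32 3 4
f 34 33 37
f 34 37 35
f 35 37 38
f 35 38 36
f 37 33 39
f 37 39 38
f 38 39 40
f 38 40 36
f 39 33 41
f 39 41 40
f 40 41 42
f 40 42 36
f 41 33 43
f 41 43 42
f 42 43 44
f 42 44 36
f 43 33 45
f 43 45 44
f 44 45 46
f 44 46 36
f 45 33 47
f 45 47 46
f 46 47 48
f 46 48 36
f 47 33 49
f 47 49 48
f 48 49 50
f 48 50 36
f 49 33 51
f 49 51 50
f 50 51 52
f 50 52 36
f 51 33 53
f 51 53 52
f 52 53 54
f 52 54 36
f 53 33 34
f 53 34 54
f 54 34 35
f 54 35 36
f 56 58 55
f 59 56 55
f 55 58 57
f 57 59 55
f 56 62 58
f 60 56 59
f 60 62 56
f 58 62 57
f 61 59 57
f 57 62 61
f 61 60 59
f 62 60 61
f 64 66 63
f 67 64 63
f 63 66 65
f 65 67 63
f 64 70 66
f 68 64 67
f 68 70 64
f 66 70 65
f 69 67 65
f 65 70 69
f 69 68 67
f 70 68 69
f 71 108 87
f 108 82 111
f 87 111 76
f 108 111 87
f 71 87 83
f 87 76 88
f 83 88 72
f 87 88 83
f 71 83 92
f 83 72 93
f 92 93 78
f 83 93 92
f 71 92 104
f 92 78 107
f 104 107 81
f 92 107 104
f 71 104 108
f 104 81 112
f 108 112 82
f 104 112 108
f 72 88 99
f 88 76 102
f 99 102 80
f 88 102 99
f 76 111 89
f 111 82 110
f 89 110 75
f 111 110 89
f 82 112 109
f 112 81 105
f 109 105 73
f 112 105 109
f 81 107 106
f 107 78 94
f 106 94 77
f 107 94 106
f 78 93 98
f 93 72 95
f 98 95 79
f 93 95 98
f 74 100 86
f 100 80 101
f 86 101 75
f 100 101 86
f 74 86 84
f 86 75 85
f 84 85 73
f 86 85 84
f 74 84 91
f 84 73 90
f 91 90 77
f 84 90 91
f 74 91 96
f 91 77 97
f 96 97 79
f 91 97 96
f 74 96 100
f 96 79 103
f 100 103 80
f 96 103 100
f 75 101 89
f 101 80 102
f 89 102 76
f 101 102 89
f 73 85 109
f 85 75 110
f 109 110 82
f 85 110 109
f 77 90 106
f 90 73 105
f 106 105 81
f 90 105 106
f 79 97 98
f 97 77 94
f 98 94 78
f 97 94 98
f 80 103 99
f 103 79 95
f 99 95 72
f 103 95 99



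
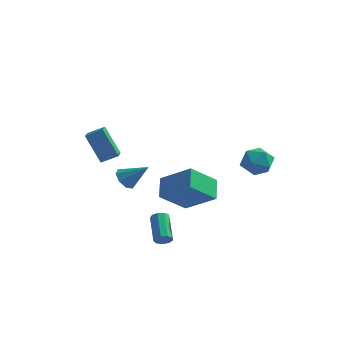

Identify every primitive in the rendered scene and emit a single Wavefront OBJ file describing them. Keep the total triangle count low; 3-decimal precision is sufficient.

v -4.049 3.432 -3.247
v -3.607 3.815 -3.807
v -2.671 3.528 -2.093
v -3.932 4.206 -3.452
v -4.325 4.144 -2.977
v -4.557 3.665 -2.66
v -4.491 3.049 -2.686
v -4.167 2.657 -3.041
v -3.774 2.719 -3.516
v -3.542 3.199 -3.834
v 1.185 -2.345 -1.496
v 0.05 -3.47 -0.15
v 0.898 -1.176 -0.762
v -0.237 -2.302 0.585
v 2.977 -2.678 -0.265
v 1.842 -3.804 1.082
v 2.69 -1.51 0.47
v 1.555 -2.635 1.816
v 3.265 3.563 -1.459
v 3.784 4.358 -0.937
v 3.696 2.442 -0.183
v 4.215 3.237 0.339
v 3.135 3.255 0.261
v 2.868 3.948 -0.527
v 4.612 2.852 -0.593
v 4.345 3.545 -1.381
v 4.616 3.918 -0.402
v 3.704 4.167 0.126
v 3.776 2.633 -1.246
v 2.864 2.882 -0.718
v 0.539 -4.367 -2.891
v 1.016 -4.291 -2.672
v 0.397 -2.837 -1.83
v -0.079 -2.913 -2.049
v 0.996 -4.116 -2.989
v 0.377 -2.662 -2.147
v 0.762 -4.058 -3.26
v 0.143 -2.605 -2.418
v 0.424 -4.145 -3.358
v -0.194 -2.692 -2.516
v 0.14 -4.336 -3.238
v -0.479 -2.882 -2.396
v 0.043 -4.541 -2.955
v -0.576 -3.087 -2.113
v 0.178 -4.664 -2.643
v -0.441 -3.211 -1.801
v 0.482 -4.649 -2.446
v -0.136 -3.195 -1.604
v 0.813 -4.501 -2.458
v 0.195 -3.048 -1.616
v -4.201 -2.586 3.625
v -3.904 -3.847 4.1
v -3.337 -2.222 4.051
v -3.04 -3.483 4.527
v -3.22 -2.977 1.973
v -2.923 -4.238 2.449
v -2.356 -2.613 2.4
v -2.059 -3.874 2.875
f 2 1 4
f 2 4 3
f 4 1 5
f 4 5 3
f 5 1 6
f 5 6 3
f 6 1 7
f 6 7 3
f 7 1 8
f 7 8 3
f 8 1 9
f 8 9 3
f 9 1 10
f 9 10 3
f 10 1 2
f 10 2 3
f 12 14 11
f 15 12 11
f 11 14 13
f 13 15 11
f 12 18 14
f 16 12 15
f 16 18 12
f 14 18 13
f 17 15 13
f 13 18 17
f 17 16 15
f 18 16 17
f 19 30 24
f 19 24 20
f 19 20 26
f 19 26 29
f 19 29 30
f 20 24 28
f 24 30 23
f 30 29 21
f 29 26 25
f 26 20 27
f 22 28 23
f 22 23 21
f 22 21 25
f 22 25 27
f 22 27 28
f 23 28 24
f 21 23 30
f 25 21 29
f 27 25 26
f 28 27 20
f 32 31 35
f 32 35 33
f 33 35 36
f 33 36 34
f 35 31 37
f 35 37 36
f 36 37 38
f 36 38 34
f 37 31 39
f 37 39 38
f 38 39 40
f 38 40 34
f 39 31 41
f 39 41 40
f 40 41 42
f 40 42 34
f 41 31 43
f 41 43 42
f 42 43 44
f 42 44 34
f 43 31 45
f 43 45 44
f 44 45 46
f 44 46 34
f 45 31 47
f 45 47 46
f 46 47 48
f 46 48 34
f 47 31 49
f 47 49 48
f 48 49 50
f 48 50 34
f 49 31 32
f 49 32 50
f 50 32 33
f 50 33 34
f 52 54 51
f 55 52 51
f 51 54 53
f 53 55 51
f 52 58 54
f 56 52 55
f 56 58 52
f 54 58 53
f 57 55 53
f 53 58 57
f 57 56 55
f 58 56 57



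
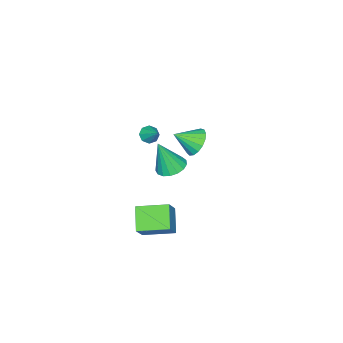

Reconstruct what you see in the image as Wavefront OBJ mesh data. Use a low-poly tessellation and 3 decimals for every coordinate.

v -3.951 -1.119 -0.836
v -3.242 -0.458 -0.871
v -3.069 -2.021 -0.024
v -3.48 -0.346 -0.489
v -3.826 -0.411 -0.186
v -4.2 -0.638 -0.032
v -4.517 -0.976 -0.062
v -4.705 -1.346 -0.27
v -4.72 -1.665 -0.607
v -4.558 -1.858 -0.997
v -4.258 -1.882 -1.35
v -3.887 -1.732 -1.586
v -3.531 -1.441 -1.649
v -3.271 -1.076 -1.527
v -3.167 -0.721 -1.246
v 0.107 -1.289 2.359
v 0.426 -1.053 1.935
v 0.513 -0.431 3.141
v 0.018 -0.88 1.957
v -0.338 -0.946 2.214
v -0.433 -1.213 2.555
v -0.212 -1.524 2.782
v 0.197 -1.698 2.76
v 0.552 -1.631 2.503
v 0.648 -1.365 2.162
v 2.329 -0.167 -1.898
v 3.233 0.111 -0.773
v 1.445 1.366 -1.566
v 2.349 1.643 -0.44
v 3.291 0.597 -2.86
v 4.195 0.874 -1.734
v 2.407 2.129 -2.527
v 3.311 2.407 -1.402
v -0.77 -0.496 -0.487
v -0.233 -1.149 -0.795
v -0.29 -1.024 1.467
v 0.027 -0.807 -0.767
v 0.104 -0.393 -0.674
v -0.018 -0.003 -0.538
v -0.313 0.274 -0.391
v -0.713 0.375 -0.265
v -1.126 0.276 -0.191
v -1.457 0.001 -0.184
v -1.631 -0.388 -0.246
v -1.607 -0.802 -0.364
v -1.392 -1.146 -0.51
v -1.035 -1.34 -0.65
v -0.616 -1.341 -0.753
f 2 1 4
f 2 4 3
f 4 1 5
f 4 5 3
f 5 1 6
f 5 6 3
f 6 1 7
f 6 7 3
f 7 1 8
f 7 8 3
f 8 1 9
f 8 9 3
f 9 1 10
f 9 10 3
f 10 1 11
f 10 11 3
f 11 1 12
f 11 12 3
f 12 1 13
f 12 13 3
f 13 1 14
f 13 14 3
f 14 1 15
f 14 15 3
f 15 1 2
f 15 2 3
f 17 16 19
f 17 19 18
f 19 16 20
f 19 20 18
f 20 16 21
f 20 21 18
f 21 16 22
f 21 22 18
f 22 16 23
f 22 23 18
f 23 16 24
f 23 24 18
f 24 16 25
f 24 25 18
f 25 16 17
f 25 17 18
f 27 29 26
f 30 27 26
f 26 29 28
f 28 30 26
f 27 33 29
f 31 27 30
f 31 33 27
f 29 33 28
f 32 30 28
f 28 33 32
f 32 31 30
f 33 31 32
f 35 34 37
f 35 37 36
f 37 34 38
f 37 38 36
f 38 34 39
f 38 39 36
f 39 34 40
f 39 40 36
f 40 34 41
f 40 41 36
f 41 34 42
f 41 42 36
f 42 34 43
f 42 43 36
f 43 34 44
f 43 44 36
f 44 34 45
f 44 45 36
f 45 34 46
f 45 46 36
f 46 34 47
f 46 47 36
f 47 34 48
f 47 48 36
f 48 34 35
f 48 35 36



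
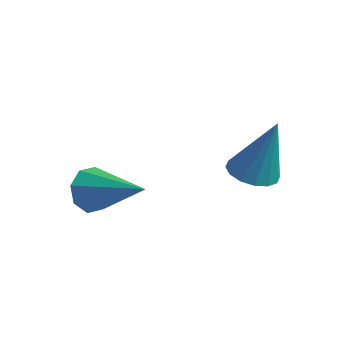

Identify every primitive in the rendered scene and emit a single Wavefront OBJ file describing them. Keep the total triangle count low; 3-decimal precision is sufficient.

v -4.343 -2.381 -0.572
v -4.036 -2.748 -1.213
v -2.477 -1.979 0.092
v -4.13 -2.151 -1.308
v -4.349 -1.688 -0.972
v -4.564 -1.631 -0.402
v -4.65 -2.013 0.069
v -4.555 -2.61 0.164
v -4.336 -3.073 -0.171
v -4.121 -3.13 -0.742
v -1.135 0.595 0.451
v -0.72 1.193 0.233
v -0.485 0.865 2.429
v -1.072 1.342 0.328
v -1.44 1.291 0.456
v -1.727 1.053 0.583
v -1.855 0.692 0.674
v -1.79 0.305 0.705
v -1.549 -0.004 0.669
v -1.198 -0.153 0.574
v -0.83 -0.101 0.446
v -0.543 0.137 0.319
v -0.415 0.497 0.228
v -0.48 0.884 0.196
f 2 1 4
f 2 4 3
f 4 1 5
f 4 5 3
f 5 1 6
f 5 6 3
f 6 1 7
f 6 7 3
f 7 1 8
f 7 8 3
f 8 1 9
f 8 9 3
f 9 1 10
f 9 10 3
f 10 1 2
f 10 2 3
f 12 11 14
f 12 14 13
f 14 11 15
f 14 15 13
f 15 11 16
f 15 16 13
f 16 11 17
f 16 17 13
f 17 11 18
f 17 18 13
f 18 11 19
f 18 19 13
f 19 11 20
f 19 20 13
f 20 11 21
f 20 21 13
f 21 11 22
f 21 22 13
f 22 11 23
f 22 23 13
f 23 11 24
f 23 24 13
f 24 11 12
f 24 12 13



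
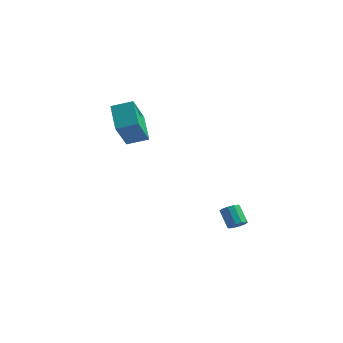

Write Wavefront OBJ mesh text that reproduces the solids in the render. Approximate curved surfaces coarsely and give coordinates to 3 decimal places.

v 4.165 -0.247 -3.617
v 4.566 0.155 -3.499
v 3.835 0.609 -2.565
v 3.435 0.207 -2.683
v 4.341 0.291 -3.742
v 3.61 0.746 -2.808
v 4.048 0.222 -3.937
v 3.317 0.676 -3.003
v 3.8 -0.026 -4.01
v 3.07 0.428 -3.076
v 3.692 -0.359 -3.933
v 2.961 0.095 -2.999
v 3.765 -0.649 -3.735
v 3.034 -0.195 -2.801
v 3.99 -0.786 -3.492
v 3.259 -0.331 -2.558
v 4.283 -0.716 -3.297
v 3.552 -0.262 -2.363
v 4.53 -0.468 -3.224
v 3.8 -0.014 -2.29
v 4.639 -0.135 -3.301
v 3.908 0.319 -2.367
v -1.617 -3.269 3.562
v -2.619 -2.082 4.603
v -1.759 -1.897 1.86
v -2.761 -0.71 2.901
v -0.539 -2.69 3.939
v -1.541 -1.503 4.98
v -0.681 -1.318 2.237
v -1.683 -0.131 3.278
f 2 1 5
f 2 5 3
f 3 5 6
f 3 6 4
f 5 1 7
f 5 7 6
f 6 7 8
f 6 8 4
f 7 1 9
f 7 9 8
f 8 9 10
f 8 10 4
f 9 1 11
f 9 11 10
f 10 11 12
f 10 12 4
f 11 1 13
f 11 13 12
f 12 13 14
f 12 14 4
f 13 1 15
f 13 15 14
f 14 15 16
f 14 16 4
f 15 1 17
f 15 17 16
f 16 17 18
f 16 18 4
f 17 1 19
f 17 19 18
f 18 19 20
f 18 20 4
f 19 1 21
f 19 21 20
f 20 21 22
f 20 22 4
f 21 1 2
f 21 2 22
f 22 2 3
f 22 3 4
f 24 26 23
f 27 24 23
f 23 26 25
f 25 27 23
f 24 30 26
f 28 24 27
f 28 30 24
f 26 30 25
f 29 27 25
f 25 30 29
f 29 28 27
f 30 28 29



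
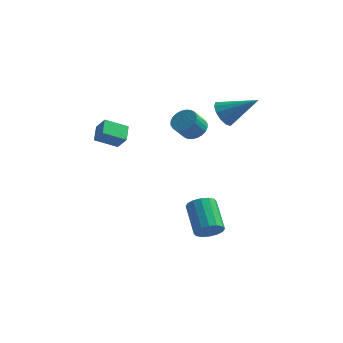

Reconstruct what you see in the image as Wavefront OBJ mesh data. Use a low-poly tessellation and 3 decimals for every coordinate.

v 0.893 0.053 1.648
v 1.351 0.458 2.132
v 0.986 -0.208 3.035
v 0.527 -0.613 2.552
v 1.093 0.619 2.146
v 0.728 -0.047 3.05
v 0.805 0.693 2.085
v 0.44 0.028 2.988
v 0.53 0.671 1.957
v 0.165 0.005 2.86
v 0.31 0.554 1.782
v -0.055 -0.112 2.685
v 0.179 0.361 1.587
v -0.187 -0.305 2.49
v 0.156 0.121 1.401
v -0.209 -0.545 2.304
v 0.246 -0.13 1.252
v -0.119 -0.795 2.156
v 0.434 -0.352 1.165
v 0.069 -1.018 2.068
v 0.692 -0.513 1.15
v 0.327 -1.179 2.054
v 0.98 -0.588 1.212
v 0.615 -1.253 2.115
v 1.255 -0.565 1.34
v 0.89 -1.231 2.243
v 1.475 -0.448 1.515
v 1.11 -1.114 2.418
v 1.607 -0.255 1.71
v 1.241 -0.921 2.613
v 1.629 -0.015 1.896
v 1.264 -0.681 2.799
v 1.539 0.235 2.044
v 1.174 -0.43 2.948
v 2.543 -2.258 -4.487
v 3.226 -2.138 -4.05
v 2.281 -0.742 -2.956
v 1.597 -0.862 -3.393
v 3.253 -1.865 -4.374
v 2.308 -0.469 -3.28
v 3.09 -1.698 -4.729
v 2.145 -0.302 -3.635
v 2.781 -1.681 -5.018
v 1.836 -0.284 -3.924
v 2.407 -1.818 -5.166
v 1.462 -0.422 -4.071
v 2.07 -2.073 -5.131
v 1.125 -0.677 -4.037
v 1.859 -2.378 -4.924
v 0.914 -0.982 -3.83
v 1.832 -2.651 -4.6
v 0.887 -1.255 -3.506
v 1.995 -2.818 -4.245
v 1.05 -1.422 -3.151
v 2.304 -2.836 -3.956
v 1.359 -1.439 -2.862
v 2.678 -2.698 -3.809
v 1.733 -1.302 -2.714
v 3.015 -2.443 -3.843
v 2.07 -1.047 -2.749
v 2.07 1.29 2.361
v 2.534 1.441 1.629
v 3.87 1.57 3.559
v 2.365 1.881 1.78
v 2.102 2.134 2.116
v 1.829 2.119 2.529
v 1.633 1.841 2.889
v 1.575 1.387 3.082
v 1.675 0.903 3.045
v 1.9 0.541 2.792
v 2.179 0.418 2.401
v 2.424 0.571 1.998
v 2.556 0.952 1.71
v -3.121 -3.875 2.045
v -3.367 -2.983 2.52
v -2.077 -3.258 1.429
v -2.323 -2.367 1.904
v -2.537 -4.113 2.796
v -2.783 -3.222 3.271
v -1.493 -3.497 2.18
v -1.739 -2.605 2.655
f 2 1 5
f 2 5 3
f 3 5 6
f 3 6 4
f 5 1 7
f 5 7 6
f 6 7 8
f 6 8 4
f 7 1 9
f 7 9 8
f 8 9 10
f 8 10 4
f 9 1 11
f 9 11 10
f 10 11 12
f 10 12 4
f 11 1 13
f 11 13 12
f 12 13 14
f 12 14 4
f 13 1 15
f 13 15 14
f 14 15 16
f 14 16 4
f 15 1 17
f 15 17 16
f 16 17 18
f 16 18 4
f 17 1 19
f 17 19 18
f 18 19 20
f 18 20 4
f 19 1 21
f 19 21 20
f 20 21 22
f 20 22 4
f 21 1 23
f 21 23 22
f 22 23 24
f 22 24 4
f 23 1 25
f 23 25 24
f 24 25 26
f 24 26 4
f 25 1 27
f 25 27 26
f 26 27 28
f 26 28 4
f 27 1 29
f 27 29 28
f 28 29 30
f 28 30 4
f 29 1 31
f 29 31 30
f 30 31 32
f 30 32 4
f 31 1 33
f 31 33 32
f 32 33 34
f 32 34 4
f 33 1 2
f 33 2 34
f 34 2 3
f 34 3 4
f 36 35 39
f 36 39 37
f 37 39 40
f 37 40 38
f 39 35 41
f 39 41 40
f 40 41 42
f 40 42 38
f 41 35 43
f 41 43 42
f 42 43 44
f 42 44 38
f 43 35 45
f 43 45 44
f 44 45 46
f 44 46 38
f 45 35 47
f 45 47 46
f 46 47 48
f 46 48 38
f 47 35 49
f 47 49 48
f 48 49 50
f 48 50 38
f 49 35 51
f 49 51 50
f 50 51 52
f 50 52 38
f 51 35 53
f 51 53 52
f 52 53 54
f 52 54 38
f 53 35 55
f 53 55 54
f 54 55 56
f 54 56 38
f 55 35 57
f 55 57 56
f 56 57 58
f 56 58 38
f 57 35 59
f 57 59 58
f 58 59 60
f 58 60 38
f 59 35 36
f 59 36 60
f 60 36 37
f 60 37 38
f 62 61 64
f 62 64 63
f 64 61 65
f 64 65 63
f 65 61 66
f 65 66 63
f 66 61 67
f 66 67 63
f 67 61 68
f 67 68 63
f 68 61 69
f 68 69 63
f 69 61 70
f 69 70 63
f 70 61 71
f 70 71 63
f 71 61 72
f 71 72 63
f 72 61 73
f 72 73 63
f 73 61 62
f 73 62 63
f 75 77 74
f 78 75 74
f 74 77 76
f 76 78 74
f 75 81 77
f 79 75 78
f 79 81 75
f 77 81 76
f 80 78 76
f 76 81 80
f 80 79 78
f 81 79 80



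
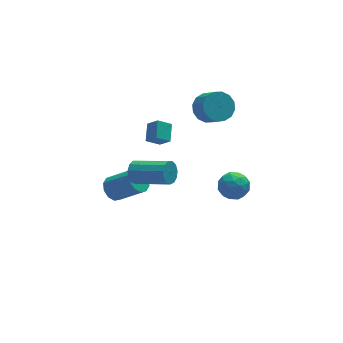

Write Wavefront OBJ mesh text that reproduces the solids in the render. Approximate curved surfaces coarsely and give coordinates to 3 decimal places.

v 0.899 -2.711 0.013
v 1.673 -2.799 0.135
v 0.727 -3.961 0.205
v 1.501 -4.049 0.327
v 1.061 -3.659 0.852
v 1.167 -2.886 0.734
v 1.233 -3.874 -0.394
v 1.339 -3.101 -0.512
v 1.879 -3.518 -0.117
v 1.773 -3.385 0.654
v 0.627 -3.375 -0.314
v 0.521 -3.242 0.457
v 1.301 -2.645 0.057
v 1.099 -4.115 0.283
v 0.84 -3.885 0.592
v 1.295 -3.937 0.663
v 1.004 -2.697 0.409
v 1.459 -2.748 0.481
v 1.099 -3.254 0.902
v 0.941 -4.012 -0.141
v 1.396 -4.063 -0.069
v 1.105 -2.823 -0.323
v 1.56 -2.875 -0.252
v 1.301 -3.506 -0.562
v 1.877 -3.119 -0.019
v 1.776 -3.854 0.094
v 1.618 -3.751 -0.33
v 1.681 -3.297 -0.399
v 1.815 -3.041 0.434
v 1.714 -3.776 0.546
v 1.455 -3.546 0.855
v 1.518 -3.092 0.785
v 1.936 -3.464 0.286
v 0.686 -2.984 -0.206
v 0.585 -3.719 -0.094
v 0.882 -3.668 -0.445
v 0.945 -3.214 -0.515
v 0.624 -2.906 0.246
v 0.523 -3.641 0.359
v 0.719 -3.463 0.739
v 0.782 -3.009 0.67
v 0.464 -3.296 0.054
v -2.881 2.008 -3.945
v -2.329 2.287 -4.273
v -1.267 1.491 -3.163
v -1.819 1.212 -2.835
v -2.451 2.56 -3.961
v -1.389 1.764 -2.851
v -2.737 2.622 -3.642
v -1.675 1.827 -2.532
v -3.078 2.45 -3.439
v -2.016 1.654 -2.329
v -3.344 2.109 -3.429
v -2.282 1.313 -2.32
v -3.433 1.729 -3.617
v -2.371 0.933 -2.507
v -3.311 1.456 -3.929
v -2.249 0.66 -2.819
v -3.025 1.393 -4.248
v -1.963 0.598 -3.138
v -2.684 1.566 -4.451
v -1.622 0.77 -3.341
v -2.418 1.907 -4.46
v -1.356 1.111 -3.351
v -0.347 2.521 -1.72
v -1.043 2.562 -1.252
v 0.019 3.362 -1.251
v -0.677 3.403 -0.782
v 0.017 2.037 -1.138
v -0.679 2.078 -0.669
v 0.383 2.878 -0.668
v -0.313 2.919 -0.2
v 1.548 1.025 1.891
v 2.019 0.63 1.333
v 2.242 -0.201 2.111
v 1.772 0.195 2.669
v 2.288 0.895 1.538
v 2.512 0.064 2.316
v 2.359 1.194 1.838
v 2.583 0.363 2.616
v 2.213 1.449 2.152
v 2.437 0.618 2.93
v 1.889 1.59 2.396
v 2.112 0.759 3.174
v 1.473 1.58 2.504
v 1.697 0.749 3.282
v 1.078 1.421 2.449
v 1.301 0.59 3.227
v 0.808 1.156 2.244
v 1.032 0.325 3.022
v 0.737 0.857 1.944
v 0.961 0.026 2.722
v 0.883 0.602 1.63
v 1.107 -0.229 2.408
v 1.208 0.461 1.386
v 1.431 -0.37 2.164
v 1.623 0.471 1.278
v 1.847 -0.36 2.056
v -3.262 -2.744 2.064
v -2.942 -2.684 1.549
v -1.677 -3.835 2.2
v -1.998 -3.896 2.716
v -2.829 -2.439 1.762
v -1.564 -3.591 2.413
v -2.854 -2.292 2.071
v -1.589 -3.443 2.723
v -3.008 -2.287 2.378
v -1.743 -3.439 3.03
v -3.243 -2.428 2.586
v -1.979 -3.58 3.237
v -3.484 -2.67 2.628
v -2.22 -3.821 3.279
v -3.655 -2.935 2.491
v -2.39 -4.086 3.142
v -3.701 -3.139 2.218
v -2.436 -4.291 2.87
v -3.608 -3.219 1.897
v -2.343 -4.37 2.548
v -3.405 -3.147 1.629
v -2.14 -4.298 2.28
v -3.157 -2.948 1.499
v -1.892 -4.099 2.15
f 1 38 17
f 38 12 41
f 17 41 6
f 38 41 17
f 1 17 13
f 17 6 18
f 13 18 2
f 17 18 13
f 1 13 22
f 13 2 23
f 22 23 8
f 13 23 22
f 1 22 34
f 22 8 37
f 34 37 11
f 22 37 34
f 1 34 38
f 34 11 42
f 38 42 12
f 34 42 38
f 2 18 29
f 18 6 32
f 29 32 10
f 18 32 29
f 6 41 19
f 41 12 40
f 19 40 5
f 41 40 19
f 12 42 39
f 42 11 35
f 39 35 3
f 42 35 39
f 11 37 36
f 37 8 24
f 36 24 7
f 37 24 36
f 8 23 28
f 23 2 25
f 28 25 9
f 23 25 28
f 4 30 16
f 30 10 31
f 16 31 5
f 30 31 16
f 4 16 14
f 16 5 15
f 14 15 3
f 16 15 14
f 4 14 21
f 14 3 20
f 21 20 7
f 14 20 21
f 4 21 26
f 21 7 27
f 26 27 9
f 21 27 26
f 4 26 30
f 26 9 33
f 30 33 10
f 26 33 30
f 5 31 19
f 31 10 32
f 19 32 6
f 31 32 19
f 3 15 39
f 15 5 40
f 39 40 12
f 15 40 39
f 7 20 36
f 20 3 35
f 36 35 11
f 20 35 36
f 9 27 28
f 27 7 24
f 28 24 8
f 27 24 28
f 10 33 29
f 33 9 25
f 29 25 2
f 33 25 29
f 44 43 47
f 44 47 45
f 45 47 48
f 45 48 46
f 47 43 49
f 47 49 48
f 48 49 50
f 48 50 46
f 49 43 51
f 49 51 50
f 50 51 52
f 50 52 46
f 51 43 53
f 51 53 52
f 52 53 54
f 52 54 46
f 53 43 55
f 53 55 54
f 54 55 56
f 54 56 46
f 55 43 57
f 55 57 56
f 56 57 58
f 56 58 46
f 57 43 59
f 57 59 58
f 58 59 60
f 58 60 46
f 59 43 61
f 59 61 60
f 60 61 62
f 60 62 46
f 61 43 63
f 61 63 62
f 62 63 64
f 62 64 46
f 63 43 44
f 63 44 64
f 64 44 45
f 64 45 46
f 66 68 65
f 69 66 65
f 65 68 67
f 67 69 65
f 66 72 68
f 70 66 69
f 70 72 66
f 68 72 67
f 71 69 67
f 67 72 71
f 71 70 69
f 72 70 71
f 74 73 77
f 74 77 75
f 75 77 78
f 75 78 76
f 77 73 79
f 77 79 78
f 78 79 80
f 78 80 76
f 79 73 81
f 79 81 80
f 80 81 82
f 80 82 76
f 81 73 83
f 81 83 82
f 82 83 84
f 82 84 76
f 83 73 85
f 83 85 84
f 84 85 86
f 84 86 76
f 85 73 87
f 85 87 86
f 86 87 88
f 86 88 76
f 87 73 89
f 87 89 88
f 88 89 90
f 88 90 76
f 89 73 91
f 89 91 90
f 90 91 92
f 90 92 76
f 91 73 93
f 91 93 92
f 92 93 94
f 92 94 76
f 93 73 95
f 93 95 94
f 94 95 96
f 94 96 76
f 95 73 97
f 95 97 96
f 96 97 98
f 96 98 76
f 97 73 74
f 97 74 98
f 98 74 75
f 98 75 76
f 100 99 103
f 100 103 101
f 101 103 104
f 101 104 102
f 103 99 105
f 103 105 104
f 104 105 106
f 104 106 102
f 105 99 107
f 105 107 106
f 106 107 108
f 106 108 102
f 107 99 109
f 107 109 108
f 108 109 110
f 108 110 102
f 109 99 111
f 109 111 110
f 110 111 112
f 110 112 102
f 111 99 113
f 111 113 112
f 112 113 114
f 112 114 102
f 113 99 115
f 113 115 114
f 114 115 116
f 114 116 102
f 115 99 117
f 115 117 116
f 116 117 118
f 116 118 102
f 117 99 119
f 117 119 118
f 118 119 120
f 118 120 102
f 119 99 121
f 119 121 120
f 120 121 122
f 120 122 102
f 121 99 100
f 121 100 122
f 122 100 101
f 122 101 102



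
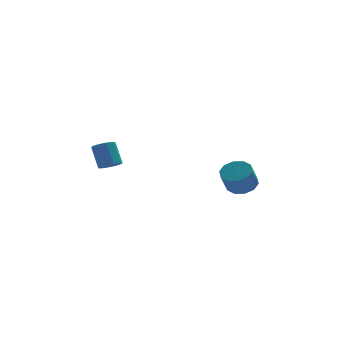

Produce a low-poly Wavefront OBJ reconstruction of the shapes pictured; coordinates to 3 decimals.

v -3.574 0.244 2.377
v -3.033 -0.095 2.687
v -3.345 0.657 4.053
v -3.886 0.996 3.743
v -2.878 0.322 2.493
v -3.19 1.074 3.859
v -3.049 0.703 2.244
v -3.36 1.455 3.61
v -3.465 0.869 2.058
v -3.777 1.621 3.424
v -3.933 0.743 2.021
v -4.244 1.494 3.387
v -4.233 0.383 2.15
v -4.544 1.135 3.516
v -4.224 -0.041 2.386
v -4.536 0.71 3.752
v -3.912 -0.332 2.617
v -4.223 0.419 3.983
v -3.441 -0.354 2.736
v -3.753 0.398 4.102
v 4.065 1.006 0.291
v 4.945 1.136 0.7
v 4.456 0.483 1.959
v 3.575 0.354 1.549
v 4.609 1.624 0.822
v 4.119 0.972 2.081
v 4.064 1.876 0.741
v 3.575 1.224 2
v 3.52 1.796 0.488
v 3.03 1.144 1.747
v 3.183 1.415 0.16
v 2.694 0.762 1.419
v 3.184 0.877 -0.119
v 2.695 0.224 1.14
v 3.521 0.388 -0.241
v 3.031 -0.264 1.018
v 4.065 0.136 -0.16
v 3.576 -0.516 1.099
v 4.61 0.216 0.093
v 4.12 -0.436 1.352
v 4.946 0.598 0.421
v 4.457 -0.055 1.68
f 2 1 5
f 2 5 3
f 3 5 6
f 3 6 4
f 5 1 7
f 5 7 6
f 6 7 8
f 6 8 4
f 7 1 9
f 7 9 8
f 8 9 10
f 8 10 4
f 9 1 11
f 9 11 10
f 10 11 12
f 10 12 4
f 11 1 13
f 11 13 12
f 12 13 14
f 12 14 4
f 13 1 15
f 13 15 14
f 14 15 16
f 14 16 4
f 15 1 17
f 15 17 16
f 16 17 18
f 16 18 4
f 17 1 19
f 17 19 18
f 18 19 20
f 18 20 4
f 19 1 2
f 19 2 20
f 20 2 3
f 20 3 4
f 22 21 25
f 22 25 23
f 23 25 26
f 23 26 24
f 25 21 27
f 25 27 26
f 26 27 28
f 26 28 24
f 27 21 29
f 27 29 28
f 28 29 30
f 28 30 24
f 29 21 31
f 29 31 30
f 30 31 32
f 30 32 24
f 31 21 33
f 31 33 32
f 32 33 34
f 32 34 24
f 33 21 35
f 33 35 34
f 34 35 36
f 34 36 24
f 35 21 37
f 35 37 36
f 36 37 38
f 36 38 24
f 37 21 39
f 37 39 38
f 38 39 40
f 38 40 24
f 39 21 41
f 39 41 40
f 40 41 42
f 40 42 24
f 41 21 22
f 41 22 42
f 42 22 23
f 42 23 24



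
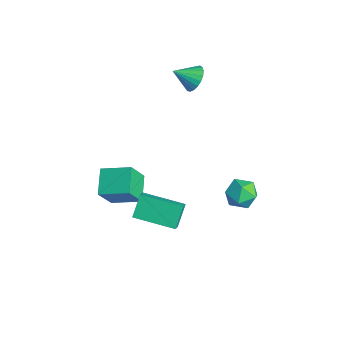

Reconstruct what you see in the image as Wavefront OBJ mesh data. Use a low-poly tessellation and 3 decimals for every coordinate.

v -2.329 1.347 3.342
v -1.522 1.201 3.467
v -2.631 0.293 4.058
v -1.6 1.405 3.734
v -1.804 1.599 3.933
v -2.099 1.75 4.03
v -2.434 1.83 4.008
v -2.751 1.828 3.87
v -2.994 1.742 3.641
v -3.123 1.588 3.361
v -3.114 1.392 3.077
v -2.97 1.188 2.838
v -2.714 1.012 2.687
v -2.392 0.894 2.649
v -2.059 0.854 2.731
v -1.773 0.899 2.918
v -1.583 1.022 3.178
v -1.208 -3.671 -4.26
v -0.77 -4.525 -2.749
v -2.488 -3.058 -3.544
v -2.051 -3.912 -2.032
v -0.289 -2.328 -3.768
v 0.148 -3.182 -2.256
v -1.57 -1.715 -3.051
v -1.132 -2.569 -1.54
v 2.128 2.215 -1.652
v 2.986 2.561 -1.897
v 2.794 0.899 -1.183
v 3.652 1.245 -1.428
v 3.179 1.619 -0.684
v 2.768 2.432 -0.975
v 3.012 1.028 -2.105
v 2.601 1.841 -2.396
v 3.532 1.828 -2.177
v 3.635 2.193 -1.299
v 2.145 1.267 -1.781
v 2.248 1.632 -0.903
v 3.738 -4.358 -0.183
v 3.154 -3.711 0.834
v 3.177 -4.016 -0.723
v 2.594 -3.369 0.295
v 5.066 -2.671 -0.495
v 4.483 -2.024 0.523
v 4.506 -2.329 -1.034
v 3.922 -1.682 -0.017
f 2 1 4
f 2 4 3
f 4 1 5
f 4 5 3
f 5 1 6
f 5 6 3
f 6 1 7
f 6 7 3
f 7 1 8
f 7 8 3
f 8 1 9
f 8 9 3
f 9 1 10
f 9 10 3
f 10 1 11
f 10 11 3
f 11 1 12
f 11 12 3
f 12 1 13
f 12 13 3
f 13 1 14
f 13 14 3
f 14 1 15
f 14 15 3
f 15 1 16
f 15 16 3
f 16 1 17
f 16 17 3
f 17 1 2
f 17 2 3
f 19 21 18
f 22 19 18
f 18 21 20
f 20 22 18
f 19 25 21
f 23 19 22
f 23 25 19
f 21 25 20
f 24 22 20
f 20 25 24
f 24 23 22
f 25 23 24
f 26 37 31
f 26 31 27
f 26 27 33
f 26 33 36
f 26 36 37
f 27 31 35
f 31 37 30
f 37 36 28
f 36 33 32
f 33 27 34
f 29 35 30
f 29 30 28
f 29 28 32
f 29 32 34
f 29 34 35
f 30 35 31
f 28 30 37
f 32 28 36
f 34 32 33
f 35 34 27
f 39 41 38
f 42 39 38
f 38 41 40
f 40 42 38
f 39 45 41
f 43 39 42
f 43 45 39
f 41 45 40
f 44 42 40
f 40 45 44
f 44 43 42
f 45 43 44



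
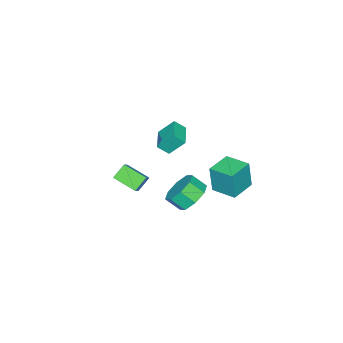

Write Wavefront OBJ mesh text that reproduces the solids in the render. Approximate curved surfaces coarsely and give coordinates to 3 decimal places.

v 0.849 0.273 -3.528
v 1.576 -0.115 -4.241
v 1.859 -0.901 -3.525
v 1.131 -0.513 -2.812
v 1.902 0.463 -3.736
v 2.185 -0.322 -3.019
v 1.61 0.93 -3.108
v 1.893 0.144 -2.392
v 0.873 1.012 -2.727
v 1.156 0.226 -2.011
v 0.121 0.661 -2.815
v 0.404 -0.125 -2.099
v -0.205 0.082 -3.321
v 0.078 -0.703 -2.604
v 0.087 -0.384 -3.948
v 0.37 -1.17 -3.232
v 0.824 -0.466 -4.329
v 1.107 -1.252 -3.613
v 1.165 2.797 -0.302
v 1.234 2.642 1.4
v 1.25 4.258 -0.173
v 1.318 4.104 1.529
v 2.662 2.716 -0.369
v 2.73 2.562 1.333
v 2.746 4.178 -0.24
v 2.815 4.023 1.462
v 0.363 -4.564 -3.346
v 1.051 -4.273 -2.713
v 0.251 -3.135 -3.882
v 0.94 -2.844 -3.248
v 1.12 -4.776 -4.072
v 1.809 -4.485 -3.438
v 1.009 -3.347 -4.607
v 1.697 -3.056 -3.974
v 2.13 -0.376 2.037
v 1.712 0.368 2.991
v 3.317 0.399 1.952
v 2.899 1.143 2.906
v 2.501 -0.883 2.594
v 2.083 -0.139 3.548
v 3.688 -0.108 2.509
v 3.27 0.636 3.463
f 2 1 5
f 2 5 3
f 3 5 6
f 3 6 4
f 5 1 7
f 5 7 6
f 6 7 8
f 6 8 4
f 7 1 9
f 7 9 8
f 8 9 10
f 8 10 4
f 9 1 11
f 9 11 10
f 10 11 12
f 10 12 4
f 11 1 13
f 11 13 12
f 12 13 14
f 12 14 4
f 13 1 15
f 13 15 14
f 14 15 16
f 14 16 4
f 15 1 17
f 15 17 16
f 16 17 18
f 16 18 4
f 17 1 2
f 17 2 18
f 18 2 3
f 18 3 4
f 20 22 19
f 23 20 19
f 19 22 21
f 21 23 19
f 20 26 22
f 24 20 23
f 24 26 20
f 22 26 21
f 25 23 21
f 21 26 25
f 25 24 23
f 26 24 25
f 28 30 27
f 31 28 27
f 27 30 29
f 29 31 27
f 28 34 30
f 32 28 31
f 32 34 28
f 30 34 29
f 33 31 29
f 29 34 33
f 33 32 31
f 34 32 33
f 36 38 35
f 39 36 35
f 35 38 37
f 37 39 35
f 36 42 38
f 40 36 39
f 40 42 36
f 38 42 37
f 41 39 37
f 37 42 41
f 41 40 39
f 42 40 41



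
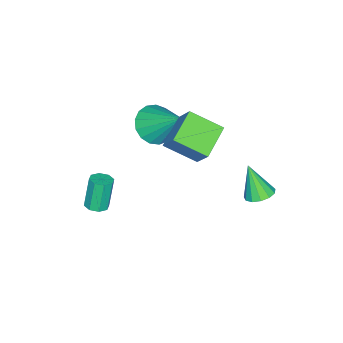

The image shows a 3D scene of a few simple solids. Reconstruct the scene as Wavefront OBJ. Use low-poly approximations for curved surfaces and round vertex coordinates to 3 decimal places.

v -2.169 3.031 -3.113
v -1.563 2.692 -3.201
v -2.331 2.349 -1.587
v -1.473 3.039 -3.036
v -1.605 3.384 -2.896
v -1.915 3.616 -2.825
v -2.306 3.663 -2.846
v -2.654 3.509 -2.951
v -2.848 3.204 -3.108
v -2.826 2.843 -3.267
v -2.595 2.542 -3.377
v -2.23 2.397 -3.403
v -1.845 2.453 -3.337
v 3.485 -1.469 -1.051
v 3.82 -1.853 -0.95
v 3.409 -1.836 0.472
v 3.075 -1.451 0.371
v 3.984 -1.494 -0.907
v 3.574 -1.476 0.515
v 3.856 -1.119 -0.948
v 3.446 -1.102 0.474
v 3.511 -0.949 -1.05
v 3.1 -0.932 0.372
v 3.151 -1.084 -1.152
v 2.74 -1.067 0.27
v 2.986 -1.444 -1.195
v 2.576 -1.426 0.227
v 3.114 -1.818 -1.154
v 2.704 -1.801 0.268
v 3.46 -1.988 -1.052
v 3.049 -1.971 0.37
v -0.826 1.476 1.527
v -0.43 0.108 2.279
v -0.405 2.206 2.632
v -0.008 0.838 3.384
v 0.628 1.562 0.916
v 1.025 0.194 1.668
v 1.05 2.292 2.021
v 1.446 0.924 2.773
v -1.819 -1.847 -0.378
v -1.239 -2.494 0.137
v -1.461 -0.353 1.098
v -0.929 -2.274 -0.161
v -0.823 -1.955 -0.509
v -0.945 -1.612 -0.827
v -1.267 -1.322 -1.042
v -1.715 -1.153 -1.105
v -2.187 -1.142 -1.001
v -2.575 -1.293 -0.755
v -2.789 -1.571 -0.422
v -2.781 -1.912 -0.079
v -2.553 -2.238 0.195
v -2.156 -2.474 0.338
v -1.682 -2.567 0.317
f 2 1 4
f 2 4 3
f 4 1 5
f 4 5 3
f 5 1 6
f 5 6 3
f 6 1 7
f 6 7 3
f 7 1 8
f 7 8 3
f 8 1 9
f 8 9 3
f 9 1 10
f 9 10 3
f 10 1 11
f 10 11 3
f 11 1 12
f 11 12 3
f 12 1 13
f 12 13 3
f 13 1 2
f 13 2 3
f 15 14 18
f 15 18 16
f 16 18 19
f 16 19 17
f 18 14 20
f 18 20 19
f 19 20 21
f 19 21 17
f 20 14 22
f 20 22 21
f 21 22 23
f 21 23 17
f 22 14 24
f 22 24 23
f 23 24 25
f 23 25 17
f 24 14 26
f 24 26 25
f 25 26 27
f 25 27 17
f 26 14 28
f 26 28 27
f 27 28 29
f 27 29 17
f 28 14 30
f 28 30 29
f 29 30 31
f 29 31 17
f 30 14 15
f 30 15 31
f 31 15 16
f 31 16 17
f 33 35 32
f 36 33 32
f 32 35 34
f 34 36 32
f 33 39 35
f 37 33 36
f 37 39 33
f 35 39 34
f 38 36 34
f 34 39 38
f 38 37 36
f 39 37 38
f 41 40 43
f 41 43 42
f 43 40 44
f 43 44 42
f 44 40 45
f 44 45 42
f 45 40 46
f 45 46 42
f 46 40 47
f 46 47 42
f 47 40 48
f 47 48 42
f 48 40 49
f 48 49 42
f 49 40 50
f 49 50 42
f 50 40 51
f 50 51 42
f 51 40 52
f 51 52 42
f 52 40 53
f 52 53 42
f 53 40 54
f 53 54 42
f 54 40 41
f 54 41 42



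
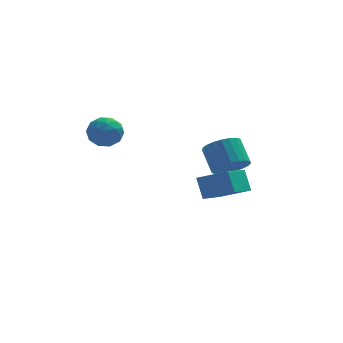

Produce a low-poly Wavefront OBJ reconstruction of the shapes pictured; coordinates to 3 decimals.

v -1.495 3.597 1.35
v -0.993 3.471 2.078
v -2.047 2.269 1.502
v -1.545 2.143 2.23
v -2.221 2.727 2.249
v -1.88 3.548 2.155
v -1.16 2.192 1.425
v -0.819 3.013 1.331
v -0.786 2.603 2.125
v -1.442 2.934 2.634
v -1.598 2.806 0.946
v -2.254 3.137 1.455
v -1.196 3.651 1.7
v -1.844 2.089 1.88
v -2.242 2.433 1.89
v -1.947 2.359 2.319
v -1.717 3.696 1.745
v -1.422 3.622 2.174
v -2.144 3.185 2.274
v -1.618 2.118 1.406
v -1.323 2.044 1.835
v -1.093 3.381 1.261
v -0.798 3.307 1.69
v -0.896 2.555 1.306
v -0.779 3.067 2.156
v -1.103 2.286 2.246
v -0.877 2.315 1.772
v -0.676 2.797 1.717
v -1.164 3.261 2.455
v -1.488 2.481 2.545
v -1.886 2.824 2.556
v -1.686 3.306 2.5
v -1.042 2.751 2.483
v -1.552 3.259 1.035
v -1.876 2.479 1.125
v -1.354 2.434 1.08
v -1.154 2.916 1.024
v -1.937 3.454 1.334
v -2.261 2.673 1.424
v -2.364 2.943 1.863
v -2.163 3.425 1.808
v -1.998 2.989 1.097
v 4.033 1.817 -0.34
v 4.63 1.433 0.261
v 4.345 2.458 1.2
v 3.747 2.843 0.6
v 4.858 1.676 0.065
v 4.573 2.701 1.005
v 4.943 1.943 -0.201
v 4.658 2.969 0.739
v 4.872 2.189 -0.491
v 4.586 3.215 0.449
v 4.654 2.37 -0.755
v 4.369 3.396 0.185
v 4.33 2.456 -0.947
v 4.045 3.482 -0.007
v 3.954 2.431 -1.034
v 3.669 3.457 -0.094
v 3.592 2.3 -1.001
v 3.307 3.326 -0.061
v 3.305 2.086 -0.854
v 3.02 3.112 0.086
v 3.145 1.825 -0.618
v 2.86 2.851 0.322
v 3.138 1.563 -0.334
v 2.853 2.588 0.606
v 3.286 1.344 -0.051
v 3.001 2.37 0.889
v 3.563 1.208 0.182
v 3.278 2.234 1.122
v 3.921 1.177 0.325
v 3.636 2.202 1.265
v 4.298 1.256 0.353
v 4.013 2.282 1.293
v 1.997 -2.945 0.453
v 1.812 -2.326 1.393
v 2.975 -1.473 -0.323
v 2.789 -0.854 0.617
v 3.251 -3.466 1.043
v 3.065 -2.847 1.983
v 4.228 -1.994 0.267
v 4.043 -1.375 1.207
f 1 38 17
f 38 12 41
f 17 41 6
f 38 41 17
f 1 17 13
f 17 6 18
f 13 18 2
f 17 18 13
f 1 13 22
f 13 2 23
f 22 23 8
f 13 23 22
f 1 22 34
f 22 8 37
f 34 37 11
f 22 37 34
f 1 34 38
f 34 11 42
f 38 42 12
f 34 42 38
f 2 18 29
f 18 6 32
f 29 32 10
f 18 32 29
f 6 41 19
f 41 12 40
f 19 40 5
f 41 40 19
f 12 42 39
f 42 11 35
f 39 35 3
f 42 35 39
f 11 37 36
f 37 8 24
f 36 24 7
f 37 24 36
f 8 23 28
f 23 2 25
f 28 25 9
f 23 25 28
f 4 30 16
f 30 10 31
f 16 31 5
f 30 31 16
f 4 16 14
f 16 5 15
f 14 15 3
f 16 15 14
f 4 14 21
f 14 3 20
f 21 20 7
f 14 20 21
f 4 21 26
f 21 7 27
f 26 27 9
f 21 27 26
f 4 26 30
f 26 9 33
f 30 33 10
f 26 33 30
f 5 31 19
f 31 10 32
f 19 32 6
f 31 32 19
f 3 15 39
f 15 5 40
f 39 40 12
f 15 40 39
f 7 20 36
f 20 3 35
f 36 35 11
f 20 35 36
f 9 27 28
f 27 7 24
f 28 24 8
f 27 24 28
f 10 33 29
f 33 9 25
f 29 25 2
f 33 25 29
f 44 43 47
f 44 47 45
f 45 47 48
f 45 48 46
f 47 43 49
f 47 49 48
f 48 49 50
f 48 50 46
f 49 43 51
f 49 51 50
f 50 51 52
f 50 52 46
f 51 43 53
f 51 53 52
f 52 53 54
f 52 54 46
f 53 43 55
f 53 55 54
f 54 55 56
f 54 56 46
f 55 43 57
f 55 57 56
f 56 57 58
f 56 58 46
f 57 43 59
f 57 59 58
f 58 59 60
f 58 60 46
f 59 43 61
f 59 61 60
f 60 61 62
f 60 62 46
f 61 43 63
f 61 63 62
f 62 63 64
f 62 64 46
f 63 43 65
f 63 65 64
f 64 65 66
f 64 66 46
f 65 43 67
f 65 67 66
f 66 67 68
f 66 68 46
f 67 43 69
f 67 69 68
f 68 69 70
f 68 70 46
f 69 43 71
f 69 71 70
f 70 71 72
f 70 72 46
f 71 43 73
f 71 73 72
f 72 73 74
f 72 74 46
f 73 43 44
f 73 44 74
f 74 44 45
f 74 45 46
f 76 78 75
f 79 76 75
f 75 78 77
f 77 79 75
f 76 82 78
f 80 76 79
f 80 82 76
f 78 82 77
f 81 79 77
f 77 82 81
f 81 80 79
f 82 80 81



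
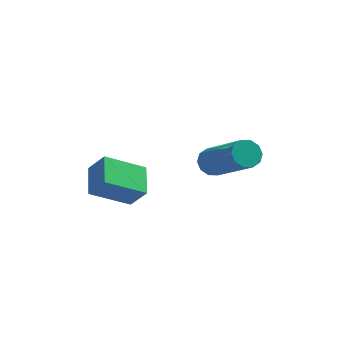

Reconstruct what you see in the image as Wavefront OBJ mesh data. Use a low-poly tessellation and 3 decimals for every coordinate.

v -2.525 -2.89 3.037
v -2.763 -1.881 3.488
v -1.383 -2.293 2.308
v -1.622 -1.285 2.759
v -1.978 -3.075 3.741
v -2.217 -2.067 4.192
v -0.837 -2.479 3.012
v -1.075 -1.47 3.463
v 0.63 0.406 2.734
v 0.85 0.171 2.3
v 2.11 -1 3.572
v 1.89 -0.766 4.006
v 1.029 0.443 2.373
v 2.29 -0.728 3.645
v 1.056 0.701 2.583
v 2.317 -0.47 3.856
v 0.92 0.846 2.851
v 2.18 -0.326 4.124
v 0.673 0.822 3.075
v 1.933 -0.349 4.347
v 0.41 0.64 3.168
v 1.67 -0.531 4.44
v 0.23 0.368 3.095
v 1.491 -0.803 4.367
v 0.203 0.11 2.884
v 1.464 -1.061 4.157
v 0.34 -0.034 2.616
v 1.6 -1.206 3.889
v 0.587 -0.011 2.393
v 1.847 -1.182 3.665
f 2 4 1
f 5 2 1
f 1 4 3
f 3 5 1
f 2 8 4
f 6 2 5
f 6 8 2
f 4 8 3
f 7 5 3
f 3 8 7
f 7 6 5
f 8 6 7
f 10 9 13
f 10 13 11
f 11 13 14
f 11 14 12
f 13 9 15
f 13 15 14
f 14 15 16
f 14 16 12
f 15 9 17
f 15 17 16
f 16 17 18
f 16 18 12
f 17 9 19
f 17 19 18
f 18 19 20
f 18 20 12
f 19 9 21
f 19 21 20
f 20 21 22
f 20 22 12
f 21 9 23
f 21 23 22
f 22 23 24
f 22 24 12
f 23 9 25
f 23 25 24
f 24 25 26
f 24 26 12
f 25 9 27
f 25 27 26
f 26 27 28
f 26 28 12
f 27 9 29
f 27 29 28
f 28 29 30
f 28 30 12
f 29 9 10
f 29 10 30
f 30 10 11
f 30 11 12

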